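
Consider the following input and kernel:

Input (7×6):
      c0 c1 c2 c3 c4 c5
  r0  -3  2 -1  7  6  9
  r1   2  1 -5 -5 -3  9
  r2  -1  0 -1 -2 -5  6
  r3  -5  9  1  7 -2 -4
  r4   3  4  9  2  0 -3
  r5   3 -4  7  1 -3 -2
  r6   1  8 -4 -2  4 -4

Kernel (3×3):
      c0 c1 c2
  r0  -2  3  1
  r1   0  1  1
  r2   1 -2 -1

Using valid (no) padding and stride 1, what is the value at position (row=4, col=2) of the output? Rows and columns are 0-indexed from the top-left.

The receptive field on the input at this output position is [9 2 0 / 7 1 -3 / -4 -2 4]. Elementwise product with the kernel and sum: 9·-2 + 2·3 + 0·1 + 1·1 + -3·1 + -4·1 + -2·-2 + 4·-1.

-18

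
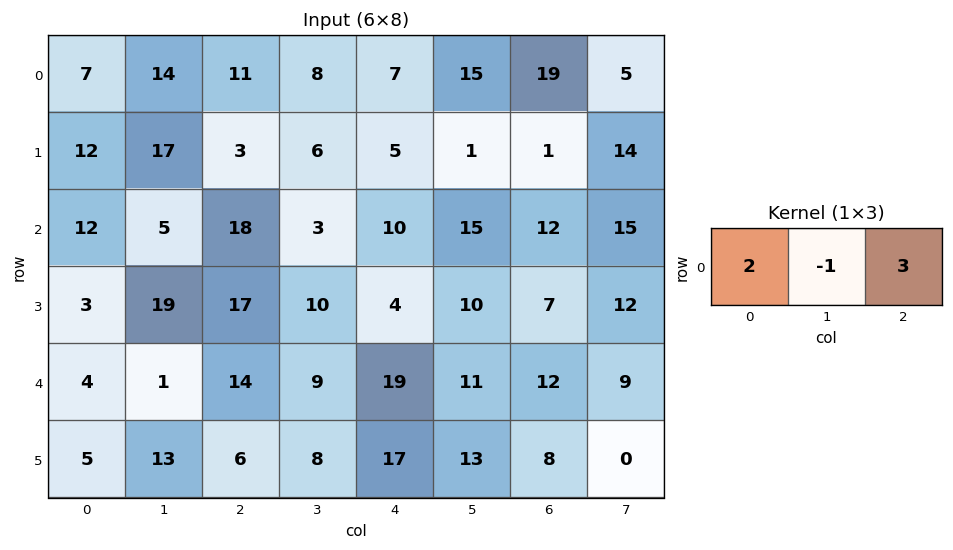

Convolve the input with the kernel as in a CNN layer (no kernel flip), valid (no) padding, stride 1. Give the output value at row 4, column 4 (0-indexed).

The receptive field on the input at this output position is [19 11 12]. Elementwise product with the kernel and sum: 19·2 + 11·-1 + 12·3.

63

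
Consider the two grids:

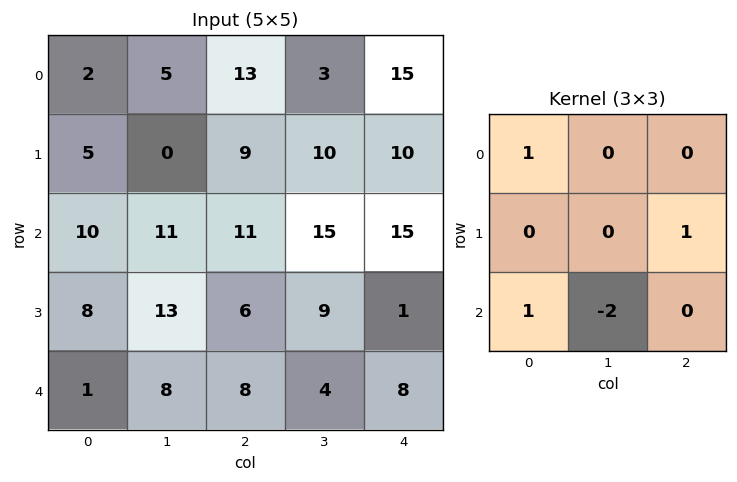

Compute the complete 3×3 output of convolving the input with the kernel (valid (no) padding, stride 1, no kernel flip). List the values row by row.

Output[0,0]: The receptive field on the input at this output position is [2 5 13 / 5 0 9 / 10 11 11]. Elementwise product with the kernel and sum: 2·1 + 9·1 + 10·1 + 11·-2.

-1 4 4
-2 16 12
1 12 12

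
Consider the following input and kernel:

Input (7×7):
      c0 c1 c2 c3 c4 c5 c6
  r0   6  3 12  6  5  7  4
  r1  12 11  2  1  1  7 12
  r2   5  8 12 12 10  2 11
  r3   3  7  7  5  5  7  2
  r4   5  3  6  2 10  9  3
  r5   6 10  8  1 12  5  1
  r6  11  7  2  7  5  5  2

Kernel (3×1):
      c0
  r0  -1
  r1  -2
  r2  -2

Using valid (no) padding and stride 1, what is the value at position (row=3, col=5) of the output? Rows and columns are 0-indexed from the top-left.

The receptive field on the input at this output position is [7 / 9 / 5]. Elementwise product with the kernel and sum: 7·-1 + 9·-2 + 5·-2.

-35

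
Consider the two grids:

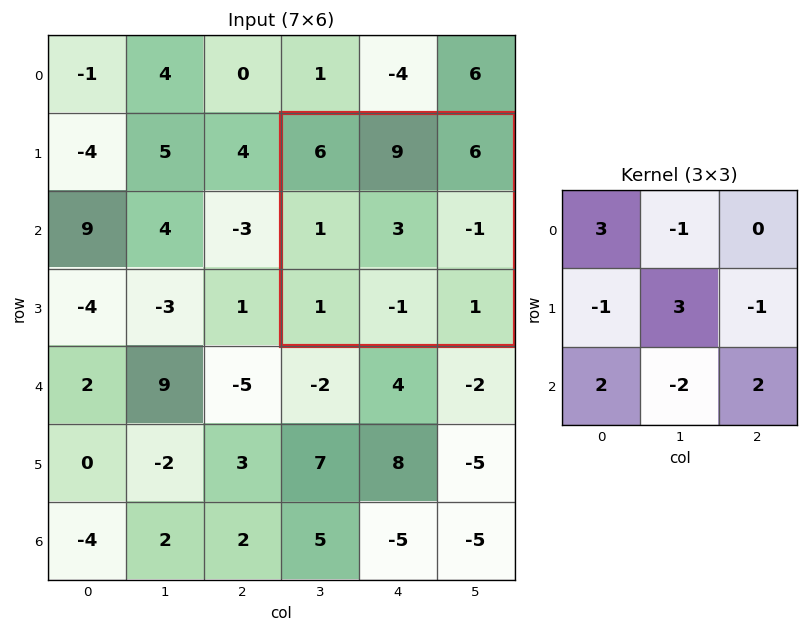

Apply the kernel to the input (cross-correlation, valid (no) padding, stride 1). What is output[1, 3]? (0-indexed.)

24

The receptive field on the input at this output position is [6 9 6 / 1 3 -1 / 1 -1 1]. Elementwise product with the kernel and sum: 6·3 + 9·-1 + 1·-1 + 3·3 + -1·-1 + 1·2 + -1·-2 + 1·2.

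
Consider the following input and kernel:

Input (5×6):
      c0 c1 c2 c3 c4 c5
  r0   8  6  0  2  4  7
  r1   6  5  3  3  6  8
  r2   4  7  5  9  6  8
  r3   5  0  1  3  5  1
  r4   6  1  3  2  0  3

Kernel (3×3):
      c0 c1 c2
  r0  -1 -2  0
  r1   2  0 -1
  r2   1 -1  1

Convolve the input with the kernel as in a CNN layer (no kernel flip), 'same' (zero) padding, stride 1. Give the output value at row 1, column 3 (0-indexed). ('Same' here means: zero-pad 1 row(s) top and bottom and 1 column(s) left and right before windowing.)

The receptive field on the zero-padded input at this output position is [0 2 4 / 3 3 6 / 5 9 6]. Elementwise product with the kernel and sum: 0·-1 + 2·-2 + 3·2 + 6·-1 + 5·1 + 9·-1 + 6·1.

-2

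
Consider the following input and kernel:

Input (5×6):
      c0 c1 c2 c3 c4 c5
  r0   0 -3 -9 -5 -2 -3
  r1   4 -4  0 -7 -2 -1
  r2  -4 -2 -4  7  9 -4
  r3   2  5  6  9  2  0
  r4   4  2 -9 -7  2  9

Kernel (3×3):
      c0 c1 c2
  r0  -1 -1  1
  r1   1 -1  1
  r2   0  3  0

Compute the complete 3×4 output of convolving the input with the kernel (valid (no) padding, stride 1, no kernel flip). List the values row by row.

-4 -16 38 25
9 24 30 8
11 -6 -16 -7

Output[0,0]: The receptive field on the input at this output position is [0 -3 -9 / 4 -4 0 / -4 -2 -4]. Elementwise product with the kernel and sum: 0·-1 + -3·-1 + -9·1 + 4·1 + -4·-1 + 0·1 + -2·3.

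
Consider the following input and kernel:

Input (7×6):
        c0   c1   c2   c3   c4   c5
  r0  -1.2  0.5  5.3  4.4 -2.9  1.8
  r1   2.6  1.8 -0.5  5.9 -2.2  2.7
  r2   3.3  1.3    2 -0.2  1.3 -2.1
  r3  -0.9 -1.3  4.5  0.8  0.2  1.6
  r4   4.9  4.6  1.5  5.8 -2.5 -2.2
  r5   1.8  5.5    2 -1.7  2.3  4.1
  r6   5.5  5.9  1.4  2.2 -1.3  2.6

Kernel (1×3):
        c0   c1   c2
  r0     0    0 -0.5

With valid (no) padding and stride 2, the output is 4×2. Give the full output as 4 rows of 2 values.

Output[0,0]: The receptive field on the input at this output position is [-1.2 0.5 5.3]. Elementwise product with the kernel and sum: 5.3·-0.5.

-2.65 1.45
-1 -0.65
-0.75 1.25
-0.7 0.65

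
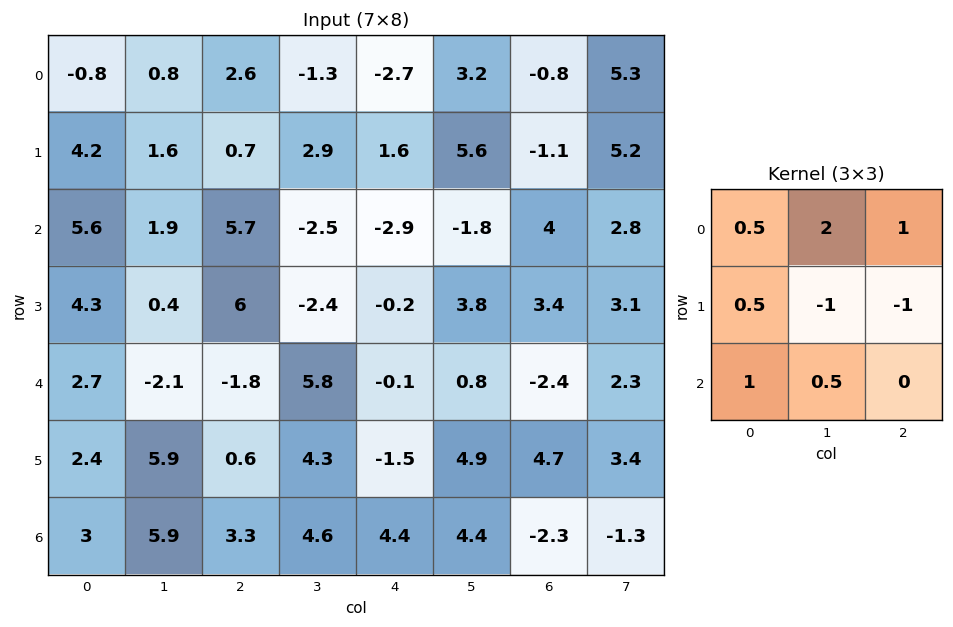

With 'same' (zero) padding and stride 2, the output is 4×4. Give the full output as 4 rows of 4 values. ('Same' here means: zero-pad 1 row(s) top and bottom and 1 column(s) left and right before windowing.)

2.1 1.05 2.55 2.15
4.65 6.25 11.2 3.6
9.6 10.95 7.95 19.55
1.8 3.5 -2.45 21.05

Output[0,0]: The receptive field on the zero-padded input at this output position is [0 0 0 / 0 -0.8 0.8 / 0 4.2 1.6]. Elementwise product with the kernel and sum: 0·0.5 + 0·2 + 0·1 + 0·0.5 + -0.8·-1 + 0.8·-1 + 0·1 + 4.2·0.5.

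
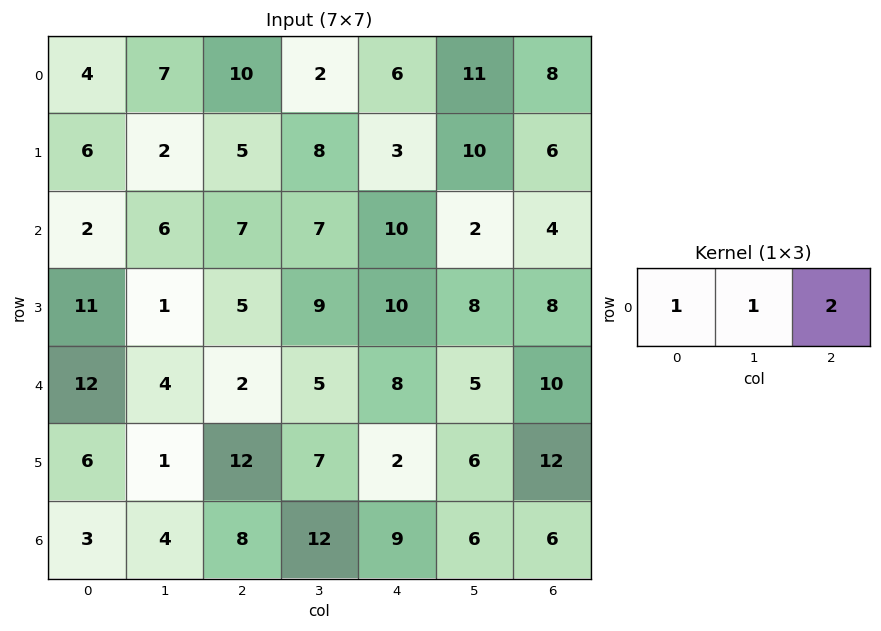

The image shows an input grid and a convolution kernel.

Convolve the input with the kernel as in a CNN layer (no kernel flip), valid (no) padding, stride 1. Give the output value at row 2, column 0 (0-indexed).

The receptive field on the input at this output position is [2 6 7]. Elementwise product with the kernel and sum: 2·1 + 6·1 + 7·2.

22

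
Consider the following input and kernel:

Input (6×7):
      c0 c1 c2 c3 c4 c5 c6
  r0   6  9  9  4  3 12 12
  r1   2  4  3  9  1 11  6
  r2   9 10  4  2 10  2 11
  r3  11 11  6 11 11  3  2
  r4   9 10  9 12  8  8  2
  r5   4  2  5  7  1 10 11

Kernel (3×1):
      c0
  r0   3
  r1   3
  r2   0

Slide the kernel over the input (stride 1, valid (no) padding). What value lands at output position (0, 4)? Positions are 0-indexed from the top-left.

The receptive field on the input at this output position is [3 / 1 / 10]. Elementwise product with the kernel and sum: 3·3 + 1·3.

12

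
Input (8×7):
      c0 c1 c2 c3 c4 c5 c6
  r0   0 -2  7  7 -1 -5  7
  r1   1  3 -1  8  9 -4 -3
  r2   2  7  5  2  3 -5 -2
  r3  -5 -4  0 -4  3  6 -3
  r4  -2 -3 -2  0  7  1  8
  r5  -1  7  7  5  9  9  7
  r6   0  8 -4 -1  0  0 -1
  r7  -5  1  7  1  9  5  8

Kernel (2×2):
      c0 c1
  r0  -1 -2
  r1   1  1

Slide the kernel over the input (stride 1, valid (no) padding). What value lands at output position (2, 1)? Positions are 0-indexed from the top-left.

-21

The receptive field on the input at this output position is [7 5 / -4 0]. Elementwise product with the kernel and sum: 7·-1 + 5·-2 + -4·1 + 0·1.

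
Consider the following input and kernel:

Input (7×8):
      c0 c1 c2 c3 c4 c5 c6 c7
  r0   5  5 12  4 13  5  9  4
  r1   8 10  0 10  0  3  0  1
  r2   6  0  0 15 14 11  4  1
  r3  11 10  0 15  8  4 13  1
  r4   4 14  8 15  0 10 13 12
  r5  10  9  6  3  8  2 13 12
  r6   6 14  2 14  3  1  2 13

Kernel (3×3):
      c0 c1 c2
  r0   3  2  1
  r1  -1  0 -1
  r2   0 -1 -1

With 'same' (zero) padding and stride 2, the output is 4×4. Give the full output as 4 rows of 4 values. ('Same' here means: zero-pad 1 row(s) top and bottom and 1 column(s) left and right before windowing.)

Output[0,0]: The receptive field on the zero-padded input at this output position is [0 0 0 / 0 5 5 / 0 8 10]. Elementwise product with the kernel and sum: 0·3 + 0·2 + 0·1 + 0·-1 + 5·-1 + 8·-1 + 10·-1.

-23 -19 -12 -10
5 10 -5 -16
-1 7 30 -8
15 14 12 30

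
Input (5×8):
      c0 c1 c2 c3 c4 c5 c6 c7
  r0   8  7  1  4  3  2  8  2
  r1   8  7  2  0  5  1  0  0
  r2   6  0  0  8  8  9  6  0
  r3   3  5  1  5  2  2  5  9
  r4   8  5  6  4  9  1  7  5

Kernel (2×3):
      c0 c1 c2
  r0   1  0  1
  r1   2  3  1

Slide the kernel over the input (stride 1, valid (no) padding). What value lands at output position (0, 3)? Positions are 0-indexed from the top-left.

The receptive field on the input at this output position is [4 3 2 / 0 5 1]. Elementwise product with the kernel and sum: 4·1 + 2·1 + 0·2 + 5·3 + 1·1.

22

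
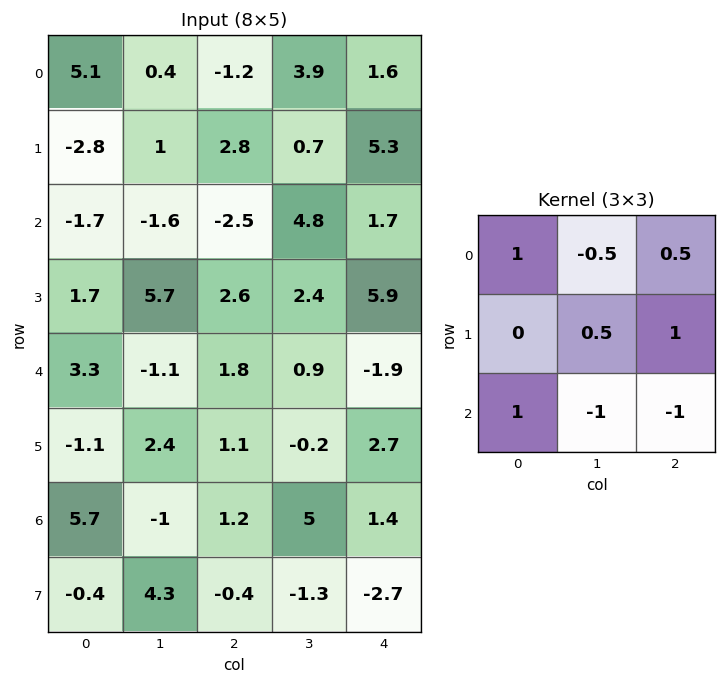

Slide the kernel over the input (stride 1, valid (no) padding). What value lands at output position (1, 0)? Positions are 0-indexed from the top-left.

-11.8

The receptive field on the input at this output position is [-2.8 1 2.8 / -1.7 -1.6 -2.5 / 1.7 5.7 2.6]. Elementwise product with the kernel and sum: -2.8·1 + 1·-0.5 + 2.8·0.5 + -1.6·0.5 + -2.5·1 + 1.7·1 + 5.7·-1 + 2.6·-1.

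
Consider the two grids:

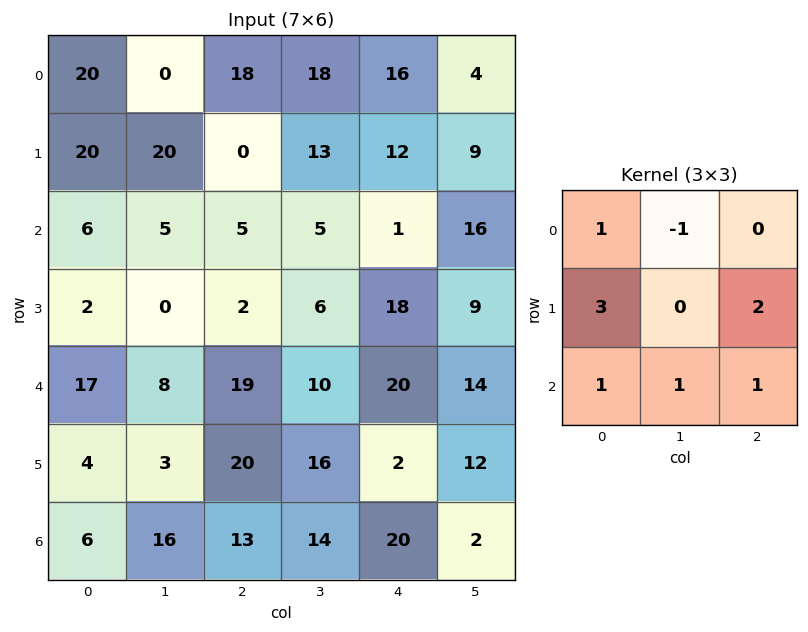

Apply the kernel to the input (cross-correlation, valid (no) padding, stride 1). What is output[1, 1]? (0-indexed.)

53

The receptive field on the input at this output position is [20 0 13 / 5 5 5 / 0 2 6]. Elementwise product with the kernel and sum: 20·1 + 0·-1 + 5·3 + 5·2 + 0·1 + 2·1 + 6·1.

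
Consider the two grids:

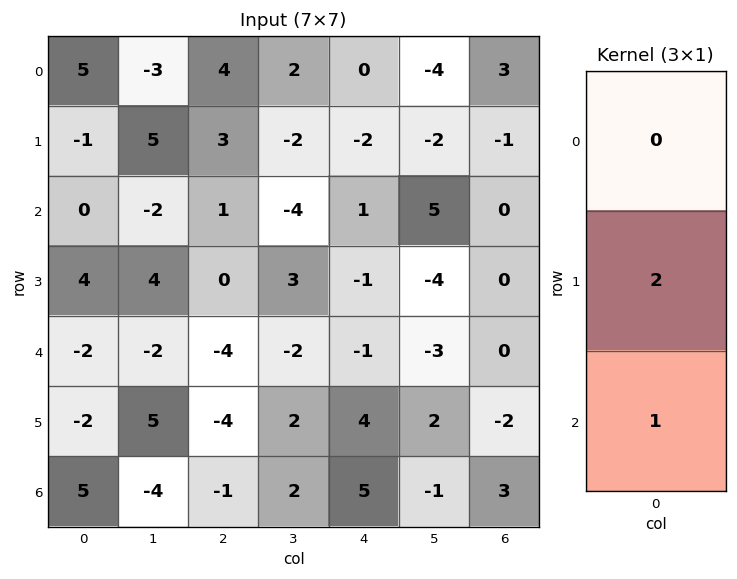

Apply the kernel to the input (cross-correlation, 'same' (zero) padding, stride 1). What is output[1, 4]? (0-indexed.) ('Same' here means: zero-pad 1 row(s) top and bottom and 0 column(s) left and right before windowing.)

The receptive field on the zero-padded input at this output position is [0 / -2 / 1]. Elementwise product with the kernel and sum: -2·2 + 1·1.

-3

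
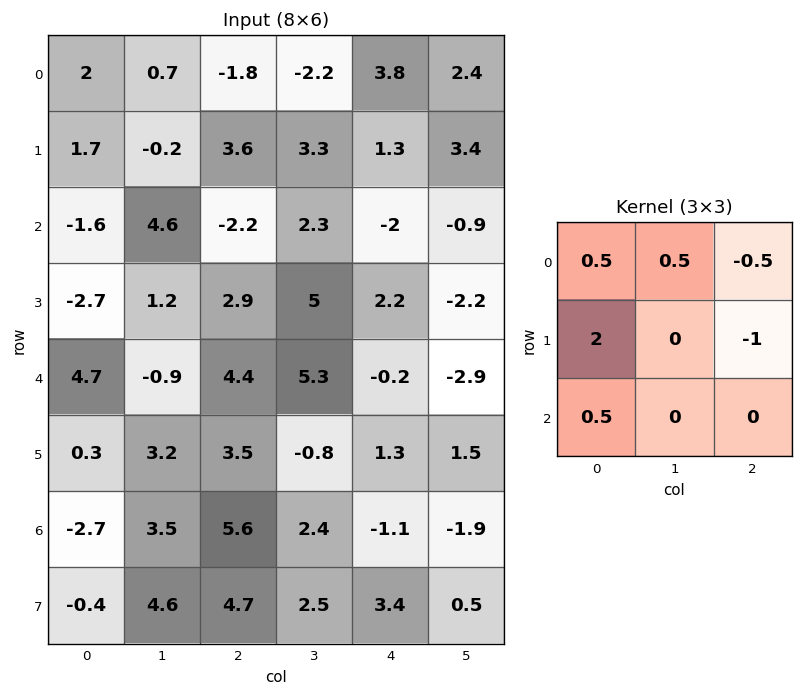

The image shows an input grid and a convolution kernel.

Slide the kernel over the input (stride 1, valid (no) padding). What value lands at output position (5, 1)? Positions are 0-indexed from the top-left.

The receptive field on the input at this output position is [3.2 3.5 -0.8 / 3.5 5.6 2.4 / 4.6 4.7 2.5]. Elementwise product with the kernel and sum: 3.2·0.5 + 3.5·0.5 + -0.8·-0.5 + 3.5·2 + 2.4·-1 + 4.6·0.5.

10.65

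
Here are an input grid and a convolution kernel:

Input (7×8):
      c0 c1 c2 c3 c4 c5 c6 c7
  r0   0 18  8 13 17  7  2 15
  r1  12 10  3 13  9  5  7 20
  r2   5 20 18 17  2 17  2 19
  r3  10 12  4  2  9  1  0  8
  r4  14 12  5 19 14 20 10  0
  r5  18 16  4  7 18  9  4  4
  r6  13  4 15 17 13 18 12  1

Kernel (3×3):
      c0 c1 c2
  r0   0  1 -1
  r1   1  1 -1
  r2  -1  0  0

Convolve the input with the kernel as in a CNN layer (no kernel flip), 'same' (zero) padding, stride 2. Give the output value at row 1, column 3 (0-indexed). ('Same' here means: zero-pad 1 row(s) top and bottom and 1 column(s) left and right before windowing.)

The receptive field on the zero-padded input at this output position is [5 7 20 / 17 2 19 / 1 0 8]. Elementwise product with the kernel and sum: 7·1 + 20·-1 + 17·1 + 2·1 + 19·-1 + 1·-1.

-14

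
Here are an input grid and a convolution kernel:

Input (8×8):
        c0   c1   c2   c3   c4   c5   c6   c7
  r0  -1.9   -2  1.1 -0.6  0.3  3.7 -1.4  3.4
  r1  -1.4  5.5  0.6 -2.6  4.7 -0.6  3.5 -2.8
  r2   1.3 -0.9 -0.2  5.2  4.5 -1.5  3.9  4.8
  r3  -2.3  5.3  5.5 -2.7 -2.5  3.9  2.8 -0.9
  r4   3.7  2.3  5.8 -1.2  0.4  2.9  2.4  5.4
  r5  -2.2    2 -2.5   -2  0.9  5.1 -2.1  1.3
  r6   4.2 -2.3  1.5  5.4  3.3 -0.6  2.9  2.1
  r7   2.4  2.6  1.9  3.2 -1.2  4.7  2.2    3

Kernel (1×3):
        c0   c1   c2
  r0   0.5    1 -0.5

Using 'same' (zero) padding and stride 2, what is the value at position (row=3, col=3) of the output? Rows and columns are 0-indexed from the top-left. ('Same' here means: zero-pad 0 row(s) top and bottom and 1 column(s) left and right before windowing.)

1.55

The receptive field on the zero-padded input at this output position is [-0.6 2.9 2.1]. Elementwise product with the kernel and sum: -0.6·0.5 + 2.9·1 + 2.1·-0.5.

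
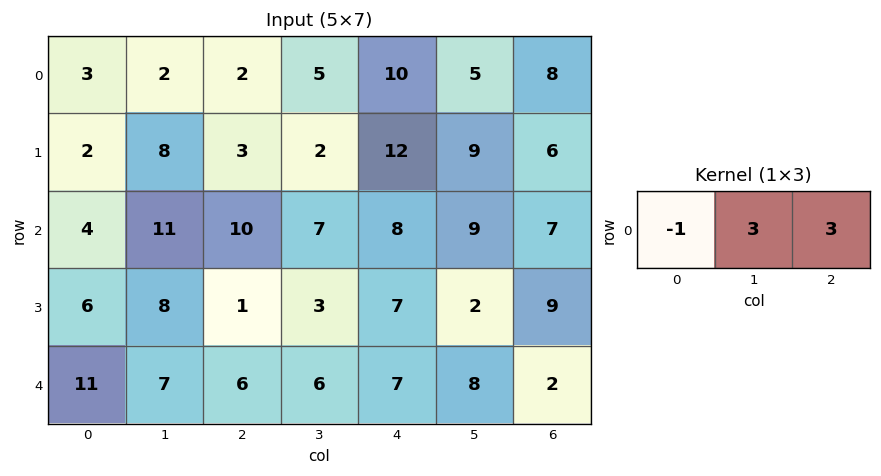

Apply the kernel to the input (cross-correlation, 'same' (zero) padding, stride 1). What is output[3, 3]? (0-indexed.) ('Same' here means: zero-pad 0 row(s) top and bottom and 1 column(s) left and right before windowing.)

The receptive field on the zero-padded input at this output position is [1 3 7]. Elementwise product with the kernel and sum: 1·-1 + 3·3 + 7·3.

29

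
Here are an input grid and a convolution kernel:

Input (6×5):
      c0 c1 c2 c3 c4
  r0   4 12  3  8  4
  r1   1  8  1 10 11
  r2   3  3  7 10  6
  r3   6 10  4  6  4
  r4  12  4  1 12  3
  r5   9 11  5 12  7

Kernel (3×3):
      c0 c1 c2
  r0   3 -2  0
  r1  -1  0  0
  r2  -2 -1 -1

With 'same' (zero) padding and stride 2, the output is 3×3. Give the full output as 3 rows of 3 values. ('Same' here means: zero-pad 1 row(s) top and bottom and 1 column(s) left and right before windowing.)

Output[0,0]: The receptive field on the zero-padded input at this output position is [0 0 0 / 0 4 12 / 0 1 8]. Elementwise product with the kernel and sum: 0·3 + 0·-2 + 0·-1 + 0·-2 + 1·-1 + 8·-1.
Output[0,1]: The receptive field on the zero-padded input at this output position is [0 0 0 / 12 3 8 / 8 1 10]. Elementwise product with the kernel and sum: 0·3 + 0·-2 + 12·-1 + 8·-2 + 1·-1 + 10·-1.

-9 -39 -39
-18 -11 -18
-32 -21 -33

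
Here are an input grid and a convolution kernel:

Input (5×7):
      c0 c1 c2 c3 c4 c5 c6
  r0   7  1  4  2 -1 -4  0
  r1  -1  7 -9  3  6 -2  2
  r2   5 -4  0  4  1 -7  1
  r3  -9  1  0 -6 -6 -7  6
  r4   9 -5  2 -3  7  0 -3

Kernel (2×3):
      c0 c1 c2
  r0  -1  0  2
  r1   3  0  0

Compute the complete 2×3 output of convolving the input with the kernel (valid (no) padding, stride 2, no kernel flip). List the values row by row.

Output[0,0]: The receptive field on the input at this output position is [7 1 4 / -1 7 -9]. Elementwise product with the kernel and sum: 7·-1 + 4·2 + -1·3.
Output[0,1]: The receptive field on the input at this output position is [4 2 -1 / -9 3 6]. Elementwise product with the kernel and sum: 4·-1 + -1·2 + -9·3.

-2 -33 19
-32 2 -17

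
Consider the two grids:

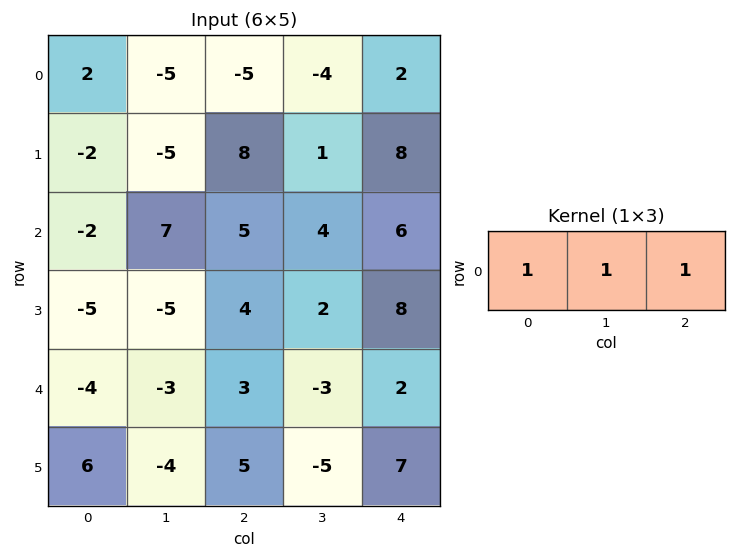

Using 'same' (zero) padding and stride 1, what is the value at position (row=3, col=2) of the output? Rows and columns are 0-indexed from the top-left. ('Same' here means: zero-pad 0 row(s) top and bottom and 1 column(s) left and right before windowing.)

1

The receptive field on the zero-padded input at this output position is [-5 4 2]. Elementwise product with the kernel and sum: -5·1 + 4·1 + 2·1.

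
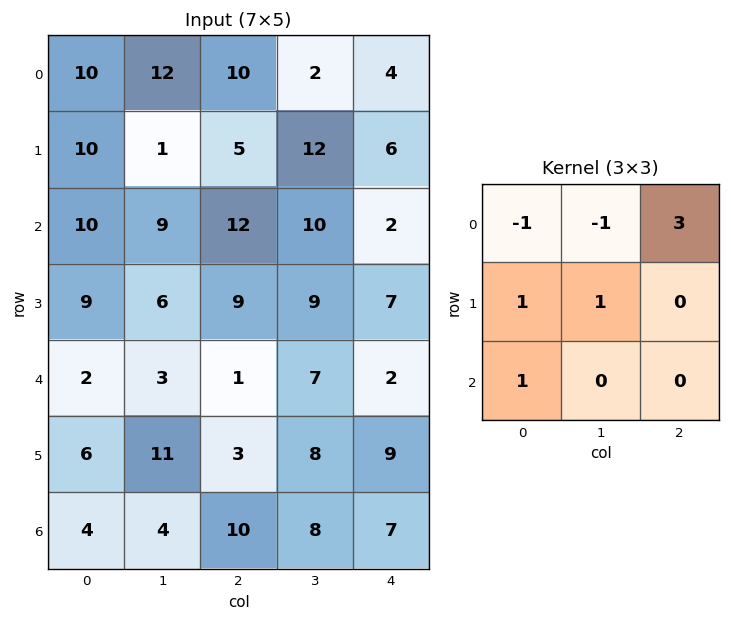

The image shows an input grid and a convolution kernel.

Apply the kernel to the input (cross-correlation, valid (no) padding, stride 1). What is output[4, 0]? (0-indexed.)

19

The receptive field on the input at this output position is [2 3 1 / 6 11 3 / 4 4 10]. Elementwise product with the kernel and sum: 2·-1 + 3·-1 + 1·3 + 6·1 + 11·1 + 4·1.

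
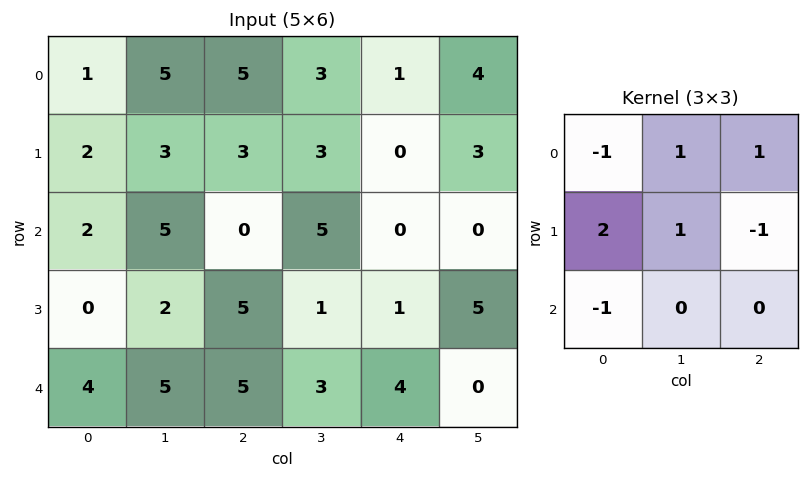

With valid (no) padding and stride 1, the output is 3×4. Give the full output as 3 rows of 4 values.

Output[0,0]: The receptive field on the input at this output position is [1 5 5 / 2 3 3 / 2 5 0]. Elementwise product with the kernel and sum: 1·-1 + 5·1 + 5·1 + 2·2 + 3·1 + 3·-1 + 2·-1.

11 4 8 0
13 6 0 9
-4 3 10 -10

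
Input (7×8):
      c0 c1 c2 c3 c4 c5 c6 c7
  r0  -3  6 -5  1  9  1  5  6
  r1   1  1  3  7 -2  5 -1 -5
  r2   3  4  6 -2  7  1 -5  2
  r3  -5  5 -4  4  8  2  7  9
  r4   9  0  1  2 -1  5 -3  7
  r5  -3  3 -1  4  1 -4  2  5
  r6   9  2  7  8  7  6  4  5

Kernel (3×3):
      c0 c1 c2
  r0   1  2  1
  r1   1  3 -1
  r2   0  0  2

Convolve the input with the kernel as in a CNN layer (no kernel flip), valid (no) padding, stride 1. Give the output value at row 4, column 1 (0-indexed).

16

The receptive field on the input at this output position is [0 1 2 / 3 -1 4 / 2 7 8]. Elementwise product with the kernel and sum: 0·1 + 1·2 + 2·1 + 3·1 + -1·3 + 4·-1 + 8·2.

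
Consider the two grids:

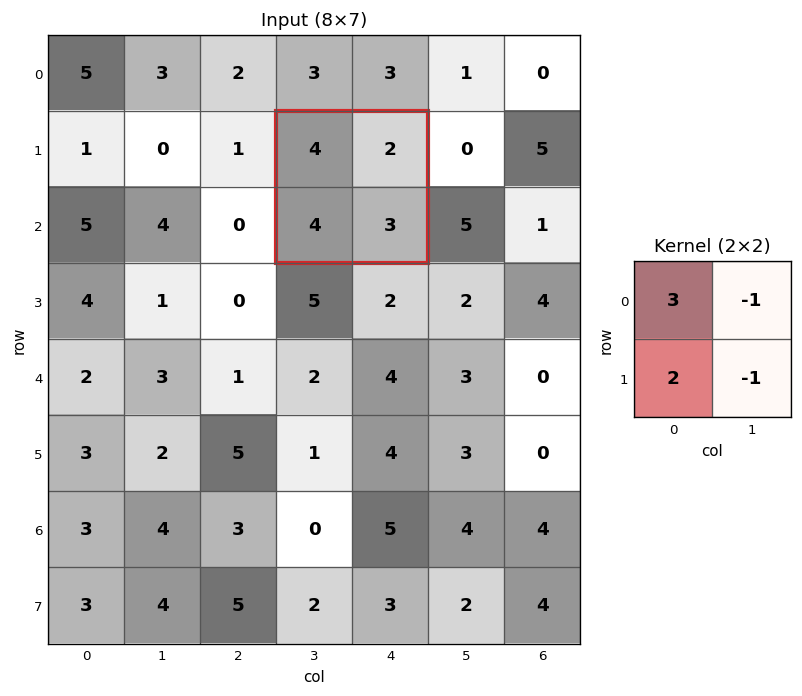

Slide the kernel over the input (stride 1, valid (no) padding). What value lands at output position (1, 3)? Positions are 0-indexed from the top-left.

The receptive field on the input at this output position is [4 2 / 4 3]. Elementwise product with the kernel and sum: 4·3 + 2·-1 + 4·2 + 3·-1.

15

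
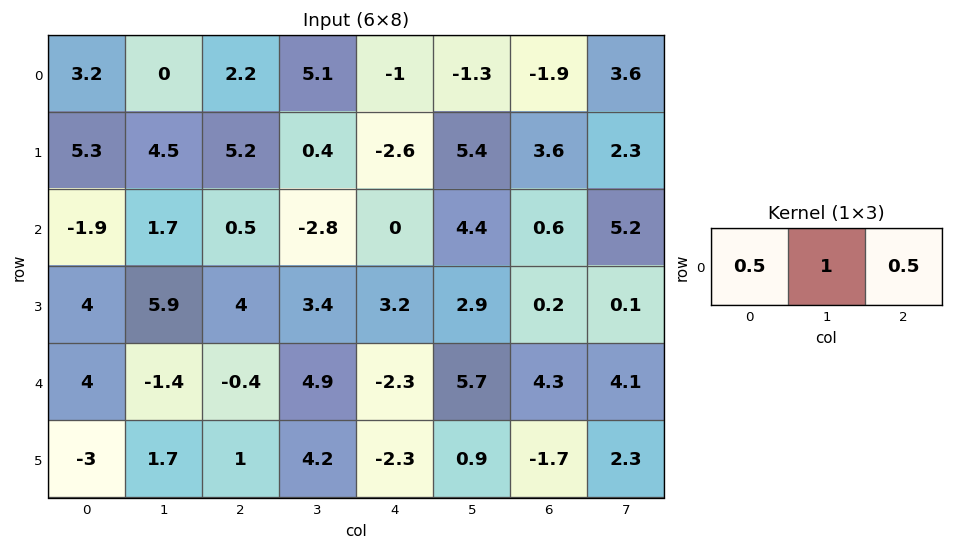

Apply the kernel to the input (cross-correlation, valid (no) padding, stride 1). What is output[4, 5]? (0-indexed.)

9.2

The receptive field on the input at this output position is [5.7 4.3 4.1]. Elementwise product with the kernel and sum: 5.7·0.5 + 4.3·1 + 4.1·0.5.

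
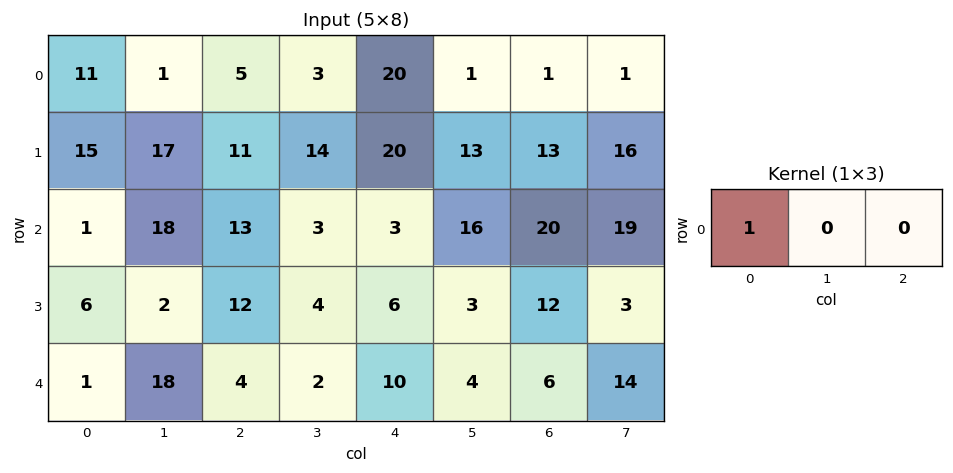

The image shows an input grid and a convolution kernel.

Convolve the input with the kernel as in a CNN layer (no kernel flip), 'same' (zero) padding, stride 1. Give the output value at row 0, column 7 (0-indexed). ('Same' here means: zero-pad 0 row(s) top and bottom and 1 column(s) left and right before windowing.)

The receptive field on the zero-padded input at this output position is [1 1 0]. Elementwise product with the kernel and sum: 1·1.

1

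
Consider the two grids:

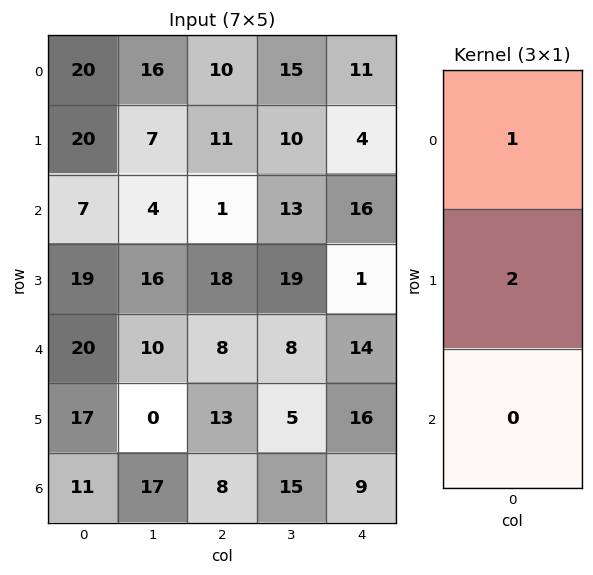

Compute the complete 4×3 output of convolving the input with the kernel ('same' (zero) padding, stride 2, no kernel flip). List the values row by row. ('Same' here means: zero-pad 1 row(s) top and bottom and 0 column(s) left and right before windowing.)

40 20 22
34 13 36
59 34 29
39 29 34

Output[0,0]: The receptive field on the zero-padded input at this output position is [0 / 20 / 20]. Elementwise product with the kernel and sum: 0·1 + 20·2.
Output[0,1]: The receptive field on the zero-padded input at this output position is [0 / 10 / 11]. Elementwise product with the kernel and sum: 0·1 + 10·2.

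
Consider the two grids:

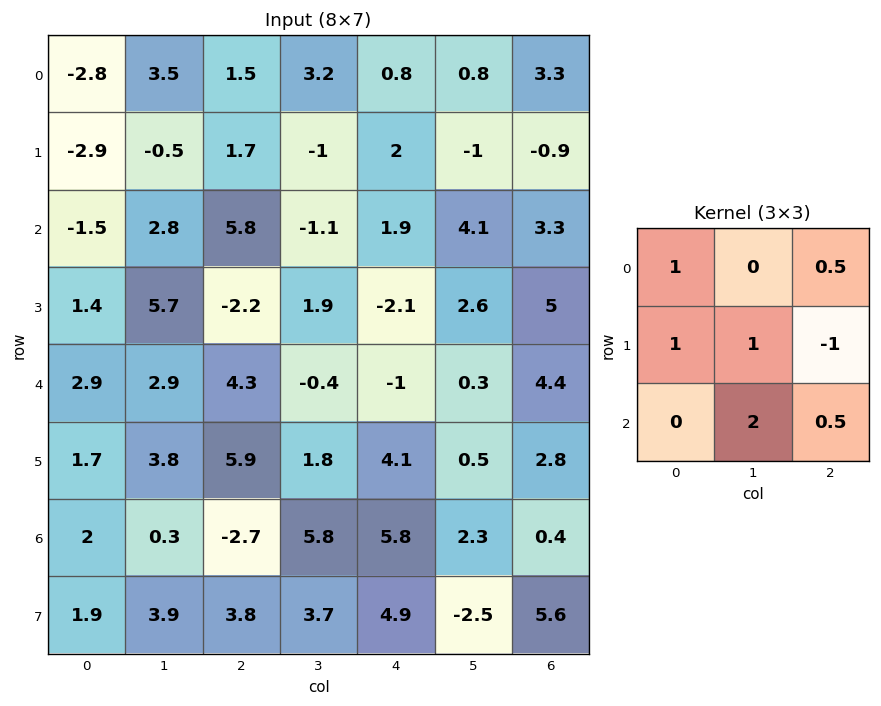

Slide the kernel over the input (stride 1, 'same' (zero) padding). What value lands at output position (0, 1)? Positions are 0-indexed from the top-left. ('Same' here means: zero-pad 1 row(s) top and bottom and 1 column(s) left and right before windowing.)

The receptive field on the zero-padded input at this output position is [0 0 0 / -2.8 3.5 1.5 / -2.9 -0.5 1.7]. Elementwise product with the kernel and sum: 0·1 + 0·0.5 + -2.8·1 + 3.5·1 + 1.5·-1 + -0.5·2 + 1.7·0.5.

-0.95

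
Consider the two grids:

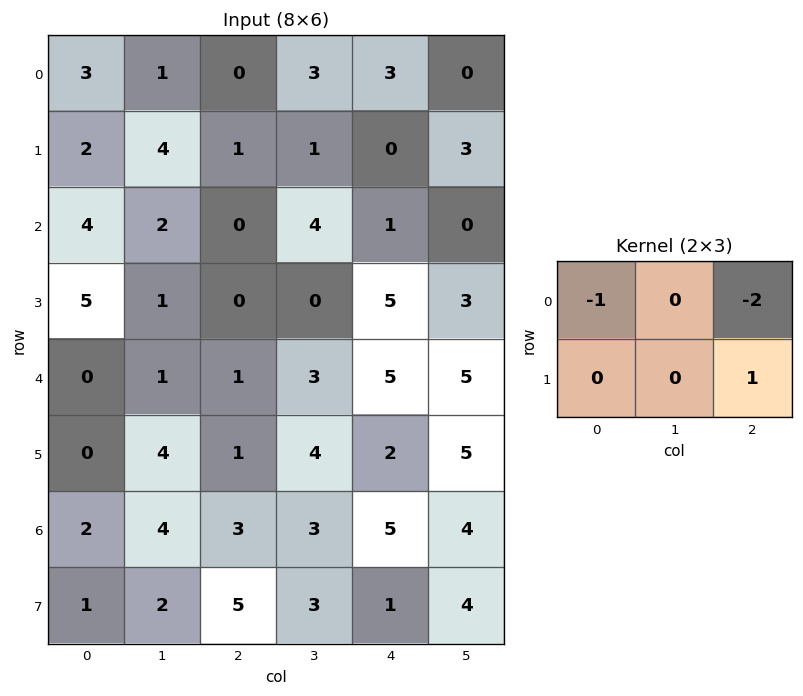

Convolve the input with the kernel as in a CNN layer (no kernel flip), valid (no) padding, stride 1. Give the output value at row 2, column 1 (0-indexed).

-10

The receptive field on the input at this output position is [2 0 4 / 1 0 0]. Elementwise product with the kernel and sum: 2·-1 + 4·-2 + 0·1.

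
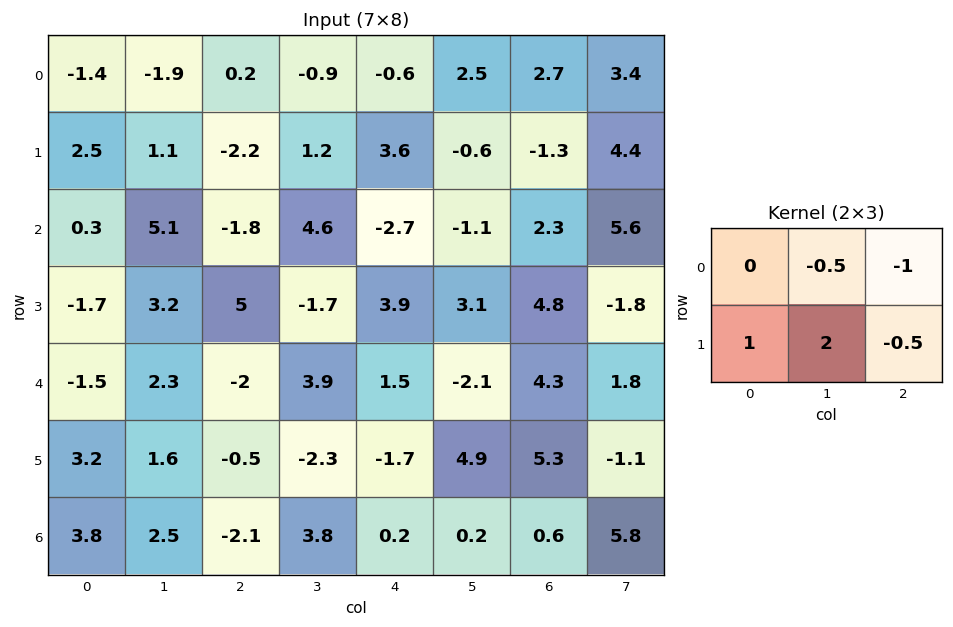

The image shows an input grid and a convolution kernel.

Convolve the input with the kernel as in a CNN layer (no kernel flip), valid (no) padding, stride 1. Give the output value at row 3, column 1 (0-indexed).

The receptive field on the input at this output position is [3.2 5 -1.7 / 2.3 -2 3.9]. Elementwise product with the kernel and sum: 5·-0.5 + -1.7·-1 + 2.3·1 + -2·2 + 3.9·-0.5.

-4.45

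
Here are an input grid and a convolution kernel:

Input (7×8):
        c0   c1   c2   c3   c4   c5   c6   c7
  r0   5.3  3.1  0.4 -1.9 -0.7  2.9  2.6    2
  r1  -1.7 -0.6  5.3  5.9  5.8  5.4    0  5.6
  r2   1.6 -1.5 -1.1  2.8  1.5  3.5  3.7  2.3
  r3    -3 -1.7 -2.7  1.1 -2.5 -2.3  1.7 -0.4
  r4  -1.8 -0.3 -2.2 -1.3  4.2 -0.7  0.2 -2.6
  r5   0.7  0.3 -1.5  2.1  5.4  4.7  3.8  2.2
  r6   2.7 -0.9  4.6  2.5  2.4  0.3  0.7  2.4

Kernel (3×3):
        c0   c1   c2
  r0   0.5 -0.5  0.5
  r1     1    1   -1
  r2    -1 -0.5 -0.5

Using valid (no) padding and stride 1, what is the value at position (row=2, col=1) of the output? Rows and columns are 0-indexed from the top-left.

-2.25

The receptive field on the input at this output position is [-1.5 -1.1 2.8 / -1.7 -2.7 1.1 / -0.3 -2.2 -1.3]. Elementwise product with the kernel and sum: -1.5·0.5 + -1.1·-0.5 + 2.8·0.5 + -1.7·1 + -2.7·1 + 1.1·-1 + -0.3·-1 + -2.2·-0.5 + -1.3·-0.5.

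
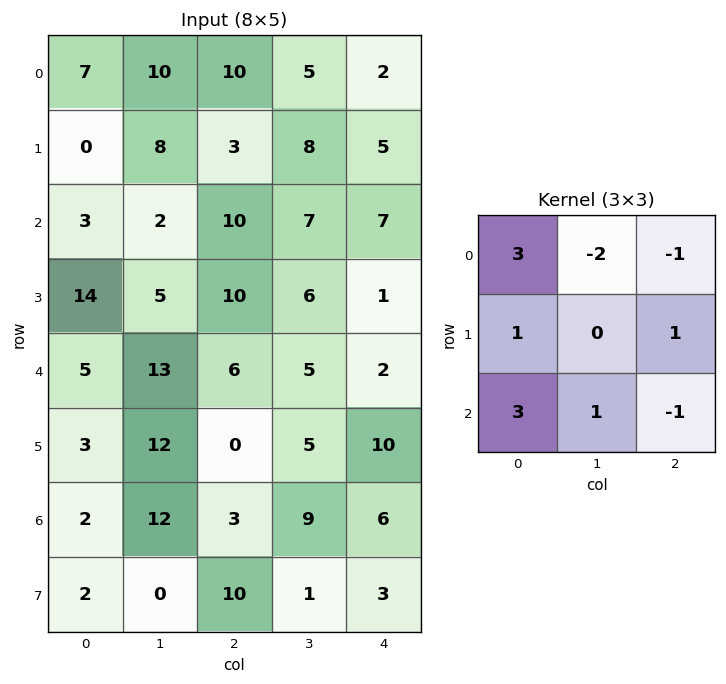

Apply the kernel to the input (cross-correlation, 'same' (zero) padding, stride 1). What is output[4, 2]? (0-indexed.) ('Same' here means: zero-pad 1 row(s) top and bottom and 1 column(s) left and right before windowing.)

38

The receptive field on the zero-padded input at this output position is [5 10 6 / 13 6 5 / 12 0 5]. Elementwise product with the kernel and sum: 5·3 + 10·-2 + 6·-1 + 13·1 + 5·1 + 12·3 + 0·1 + 5·-1.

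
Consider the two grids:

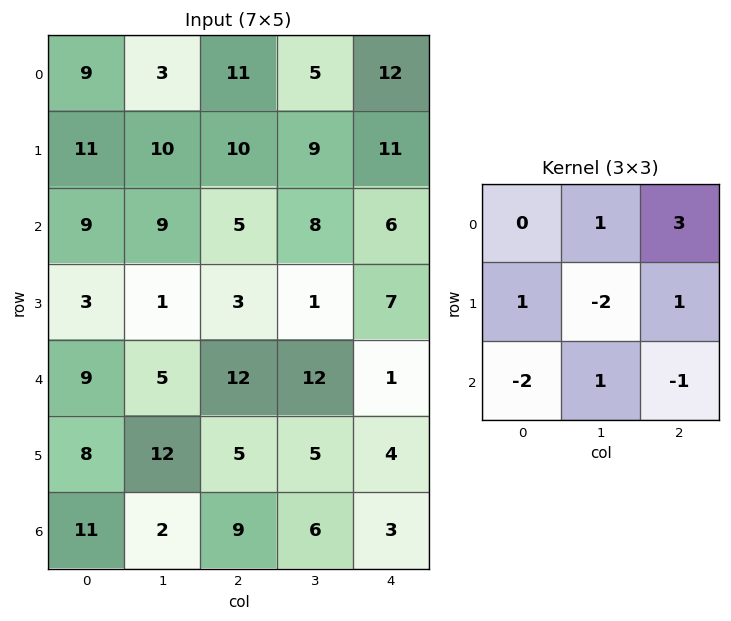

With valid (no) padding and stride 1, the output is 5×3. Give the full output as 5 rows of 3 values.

23 4 36
28 44 25
3 15 21
12 -25 2
1 54 -1

Output[0,0]: The receptive field on the input at this output position is [9 3 11 / 11 10 10 / 9 9 5]. Elementwise product with the kernel and sum: 3·1 + 11·3 + 11·1 + 10·-2 + 10·1 + 9·-2 + 9·1 + 5·-1.
Output[0,1]: The receptive field on the input at this output position is [3 11 5 / 10 10 9 / 9 5 8]. Elementwise product with the kernel and sum: 11·1 + 5·3 + 10·1 + 10·-2 + 9·1 + 9·-2 + 5·1 + 8·-1.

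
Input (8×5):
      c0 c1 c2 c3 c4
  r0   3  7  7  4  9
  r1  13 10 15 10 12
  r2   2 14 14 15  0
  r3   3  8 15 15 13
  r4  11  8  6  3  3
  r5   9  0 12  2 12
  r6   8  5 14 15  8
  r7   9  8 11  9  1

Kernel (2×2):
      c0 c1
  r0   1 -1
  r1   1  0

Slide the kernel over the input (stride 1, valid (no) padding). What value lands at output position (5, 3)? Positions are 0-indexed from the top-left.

The receptive field on the input at this output position is [2 12 / 15 8]. Elementwise product with the kernel and sum: 2·1 + 12·-1 + 15·1.

5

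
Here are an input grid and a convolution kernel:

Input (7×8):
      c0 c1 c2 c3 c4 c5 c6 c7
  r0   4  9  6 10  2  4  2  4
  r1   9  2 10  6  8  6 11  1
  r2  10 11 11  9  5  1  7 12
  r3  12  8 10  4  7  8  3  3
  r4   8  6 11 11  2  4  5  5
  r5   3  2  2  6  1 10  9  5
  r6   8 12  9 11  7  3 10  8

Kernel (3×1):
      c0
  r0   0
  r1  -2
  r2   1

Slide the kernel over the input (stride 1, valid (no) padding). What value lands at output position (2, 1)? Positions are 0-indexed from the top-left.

The receptive field on the input at this output position is [11 / 8 / 6]. Elementwise product with the kernel and sum: 8·-2 + 6·1.

-10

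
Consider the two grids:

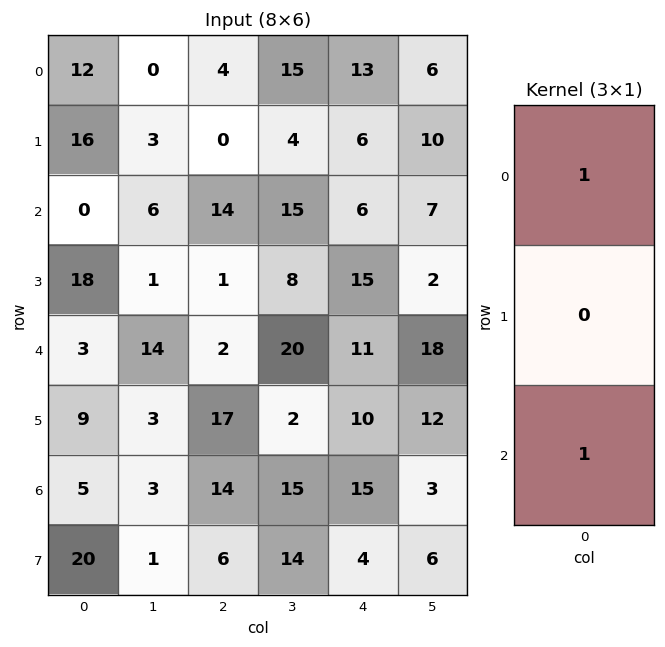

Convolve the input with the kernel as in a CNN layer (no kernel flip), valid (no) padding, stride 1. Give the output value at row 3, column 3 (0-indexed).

10

The receptive field on the input at this output position is [8 / 20 / 2]. Elementwise product with the kernel and sum: 8·1 + 2·1.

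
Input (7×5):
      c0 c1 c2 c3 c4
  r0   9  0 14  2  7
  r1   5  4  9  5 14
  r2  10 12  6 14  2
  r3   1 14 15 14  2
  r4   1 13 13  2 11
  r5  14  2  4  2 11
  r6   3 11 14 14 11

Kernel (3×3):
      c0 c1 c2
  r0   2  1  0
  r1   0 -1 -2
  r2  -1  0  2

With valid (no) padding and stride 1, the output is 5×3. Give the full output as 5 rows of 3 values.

-2 11 -5
19 -3 -6
13 -22 17
-29 28 38
30 48 12

Output[0,0]: The receptive field on the input at this output position is [9 0 14 / 5 4 9 / 10 12 6]. Elementwise product with the kernel and sum: 9·2 + 0·1 + 4·-1 + 9·-2 + 10·-1 + 6·2.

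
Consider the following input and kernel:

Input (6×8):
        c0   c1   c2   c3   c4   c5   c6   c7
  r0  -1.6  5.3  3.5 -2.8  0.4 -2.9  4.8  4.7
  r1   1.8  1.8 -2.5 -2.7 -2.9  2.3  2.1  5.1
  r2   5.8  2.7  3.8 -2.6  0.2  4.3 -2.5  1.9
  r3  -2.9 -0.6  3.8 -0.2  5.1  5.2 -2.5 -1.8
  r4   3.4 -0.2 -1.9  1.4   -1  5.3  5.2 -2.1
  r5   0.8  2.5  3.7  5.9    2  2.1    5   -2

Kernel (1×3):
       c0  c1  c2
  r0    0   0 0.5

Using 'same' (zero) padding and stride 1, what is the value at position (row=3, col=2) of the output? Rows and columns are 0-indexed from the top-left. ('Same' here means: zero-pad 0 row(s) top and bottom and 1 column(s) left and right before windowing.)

The receptive field on the zero-padded input at this output position is [-0.6 3.8 -0.2]. Elementwise product with the kernel and sum: -0.2·0.5.

-0.1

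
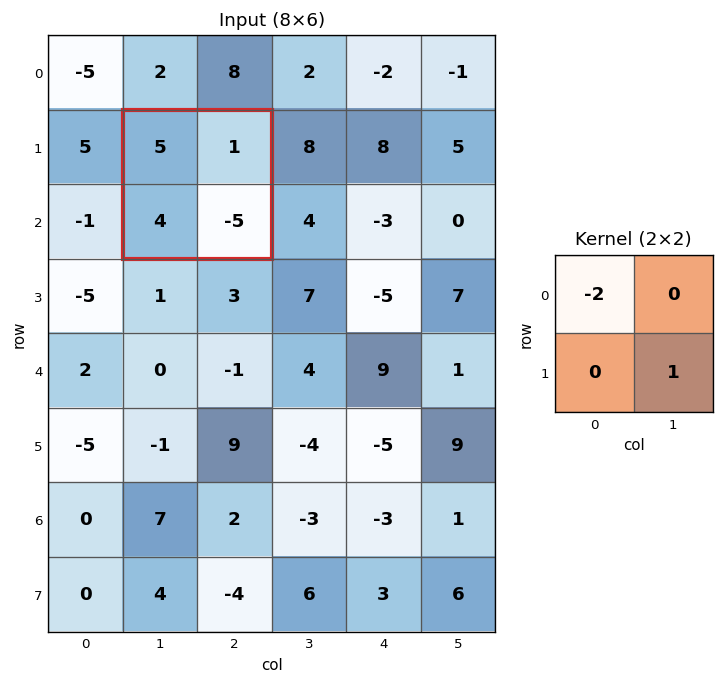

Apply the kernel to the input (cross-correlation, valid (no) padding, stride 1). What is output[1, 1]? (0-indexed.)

-15

The receptive field on the input at this output position is [5 1 / 4 -5]. Elementwise product with the kernel and sum: 5·-2 + -5·1.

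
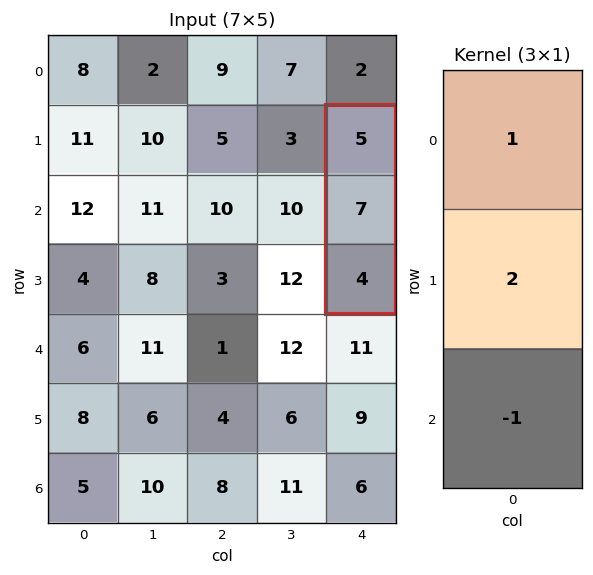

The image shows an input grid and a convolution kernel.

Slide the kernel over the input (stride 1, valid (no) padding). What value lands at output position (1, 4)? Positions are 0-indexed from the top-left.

15

The receptive field on the input at this output position is [5 / 7 / 4]. Elementwise product with the kernel and sum: 5·1 + 7·2 + 4·-1.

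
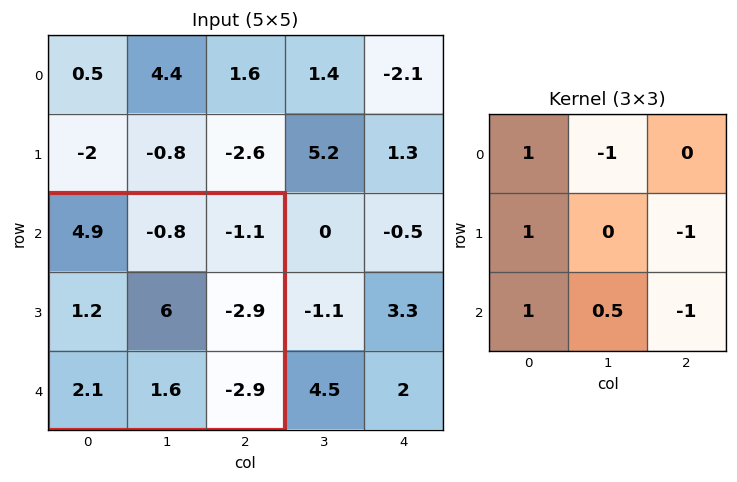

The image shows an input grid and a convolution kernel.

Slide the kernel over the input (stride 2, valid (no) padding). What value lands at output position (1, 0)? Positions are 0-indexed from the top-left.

The receptive field on the input at this output position is [4.9 -0.8 -1.1 / 1.2 6 -2.9 / 2.1 1.6 -2.9]. Elementwise product with the kernel and sum: 4.9·1 + -0.8·-1 + 1.2·1 + -2.9·-1 + 2.1·1 + 1.6·0.5 + -2.9·-1.

15.6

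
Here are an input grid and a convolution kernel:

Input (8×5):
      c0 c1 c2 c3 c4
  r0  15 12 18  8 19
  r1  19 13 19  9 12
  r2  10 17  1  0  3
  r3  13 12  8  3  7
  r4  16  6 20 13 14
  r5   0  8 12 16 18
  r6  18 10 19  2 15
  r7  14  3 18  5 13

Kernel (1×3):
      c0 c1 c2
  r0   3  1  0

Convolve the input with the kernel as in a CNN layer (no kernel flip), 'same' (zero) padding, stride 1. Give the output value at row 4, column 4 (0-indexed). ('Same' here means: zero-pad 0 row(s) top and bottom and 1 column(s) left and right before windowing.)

53

The receptive field on the zero-padded input at this output position is [13 14 0]. Elementwise product with the kernel and sum: 13·3 + 14·1.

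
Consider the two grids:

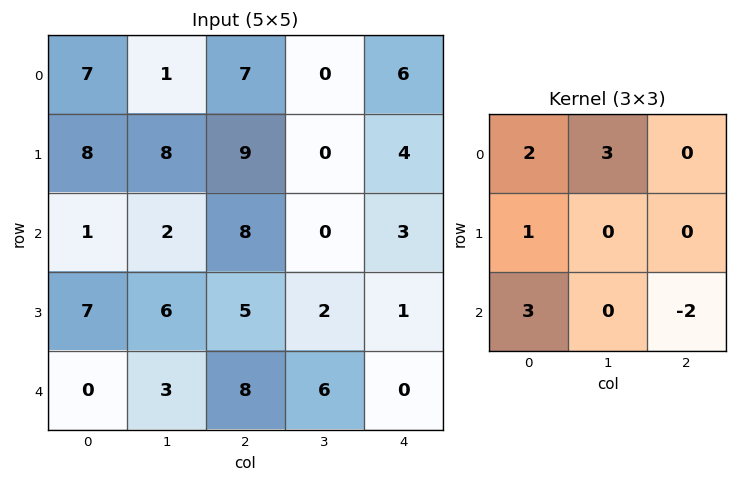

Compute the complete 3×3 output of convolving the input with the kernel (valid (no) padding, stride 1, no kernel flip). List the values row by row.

12 37 41
52 59 39
-1 31 45

Output[0,0]: The receptive field on the input at this output position is [7 1 7 / 8 8 9 / 1 2 8]. Elementwise product with the kernel and sum: 7·2 + 1·3 + 8·1 + 1·3 + 8·-2.
Output[0,1]: The receptive field on the input at this output position is [1 7 0 / 8 9 0 / 2 8 0]. Elementwise product with the kernel and sum: 1·2 + 7·3 + 8·1 + 2·3 + 0·-2.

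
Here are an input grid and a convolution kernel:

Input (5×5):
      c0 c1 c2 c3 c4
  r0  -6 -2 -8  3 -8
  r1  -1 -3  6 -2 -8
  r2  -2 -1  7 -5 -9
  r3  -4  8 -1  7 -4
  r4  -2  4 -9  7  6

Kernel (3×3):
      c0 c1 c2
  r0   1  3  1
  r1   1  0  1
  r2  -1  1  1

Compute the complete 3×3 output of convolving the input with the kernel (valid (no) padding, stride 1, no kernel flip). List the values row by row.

Output[0,0]: The receptive field on the input at this output position is [-6 -2 -8 / -1 -3 6 / -2 -1 7]. Elementwise product with the kernel and sum: -6·1 + -2·3 + -8·1 + -1·1 + 6·1 + -2·-1 + -1·1 + 7·1.
Output[0,1]: The receptive field on the input at this output position is [-2 -8 3 / -3 6 -2 / -1 7 -5]. Elementwise product with the kernel and sum: -2·1 + -8·3 + 3·1 + -3·1 + -2·1 + -1·-1 + 7·1 + -5·1.

-7 -25 -30
12 5 -6
-6 24 0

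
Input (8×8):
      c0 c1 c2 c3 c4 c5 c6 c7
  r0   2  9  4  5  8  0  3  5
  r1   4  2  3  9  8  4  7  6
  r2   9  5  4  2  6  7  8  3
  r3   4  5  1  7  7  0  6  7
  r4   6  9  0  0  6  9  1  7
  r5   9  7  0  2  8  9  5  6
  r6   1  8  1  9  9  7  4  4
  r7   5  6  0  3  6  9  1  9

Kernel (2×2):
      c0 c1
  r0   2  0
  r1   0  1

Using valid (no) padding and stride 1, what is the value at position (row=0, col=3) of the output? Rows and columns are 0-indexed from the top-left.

The receptive field on the input at this output position is [5 8 / 9 8]. Elementwise product with the kernel and sum: 5·2 + 8·1.

18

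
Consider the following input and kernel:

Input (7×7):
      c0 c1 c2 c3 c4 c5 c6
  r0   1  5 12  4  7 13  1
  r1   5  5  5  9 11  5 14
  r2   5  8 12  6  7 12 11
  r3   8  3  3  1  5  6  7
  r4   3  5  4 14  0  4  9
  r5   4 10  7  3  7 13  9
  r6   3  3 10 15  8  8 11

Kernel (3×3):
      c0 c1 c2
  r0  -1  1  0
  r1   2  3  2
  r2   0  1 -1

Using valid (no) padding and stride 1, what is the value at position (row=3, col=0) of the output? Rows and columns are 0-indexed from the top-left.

27

The receptive field on the input at this output position is [8 3 3 / 3 5 4 / 4 10 7]. Elementwise product with the kernel and sum: 8·-1 + 3·1 + 3·2 + 5·3 + 4·2 + 10·1 + 7·-1.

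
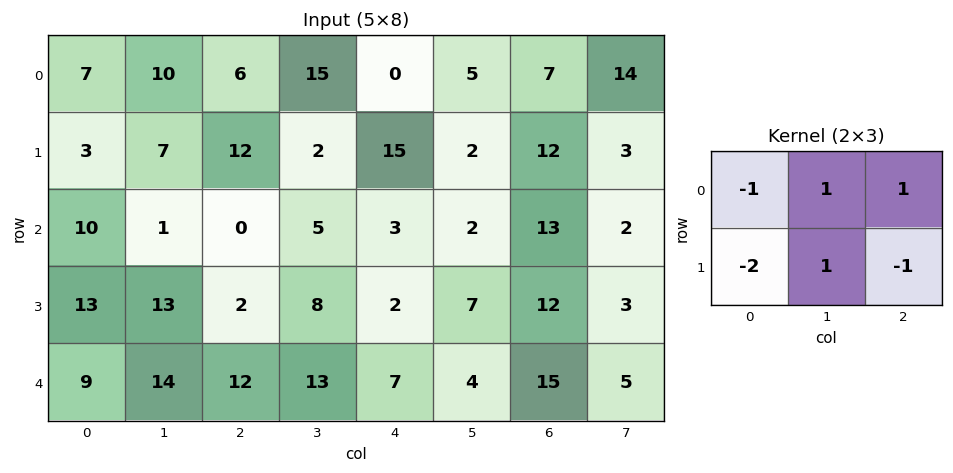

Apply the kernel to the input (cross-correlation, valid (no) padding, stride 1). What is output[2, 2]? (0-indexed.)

The receptive field on the input at this output position is [0 5 3 / 2 8 2]. Elementwise product with the kernel and sum: 0·-1 + 5·1 + 3·1 + 2·-2 + 8·1 + 2·-1.

10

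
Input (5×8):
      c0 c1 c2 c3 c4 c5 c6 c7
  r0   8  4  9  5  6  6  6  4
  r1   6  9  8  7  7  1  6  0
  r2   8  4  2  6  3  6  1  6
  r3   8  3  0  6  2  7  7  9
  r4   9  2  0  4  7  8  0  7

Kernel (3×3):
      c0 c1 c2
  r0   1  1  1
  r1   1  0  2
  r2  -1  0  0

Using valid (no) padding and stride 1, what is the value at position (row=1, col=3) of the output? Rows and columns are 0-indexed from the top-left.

27

The receptive field on the input at this output position is [7 7 1 / 6 3 6 / 6 2 7]. Elementwise product with the kernel and sum: 7·1 + 7·1 + 1·1 + 6·1 + 6·2 + 6·-1.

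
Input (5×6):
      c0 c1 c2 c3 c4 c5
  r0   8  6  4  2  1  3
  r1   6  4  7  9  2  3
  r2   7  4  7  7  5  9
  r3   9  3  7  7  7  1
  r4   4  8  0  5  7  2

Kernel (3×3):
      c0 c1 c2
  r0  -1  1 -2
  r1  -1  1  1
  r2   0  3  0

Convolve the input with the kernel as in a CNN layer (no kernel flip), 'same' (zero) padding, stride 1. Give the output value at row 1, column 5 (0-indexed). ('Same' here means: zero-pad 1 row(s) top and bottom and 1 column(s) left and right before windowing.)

30

The receptive field on the zero-padded input at this output position is [1 3 0 / 2 3 0 / 5 9 0]. Elementwise product with the kernel and sum: 1·-1 + 3·1 + 0·-2 + 2·-1 + 3·1 + 0·1 + 9·3.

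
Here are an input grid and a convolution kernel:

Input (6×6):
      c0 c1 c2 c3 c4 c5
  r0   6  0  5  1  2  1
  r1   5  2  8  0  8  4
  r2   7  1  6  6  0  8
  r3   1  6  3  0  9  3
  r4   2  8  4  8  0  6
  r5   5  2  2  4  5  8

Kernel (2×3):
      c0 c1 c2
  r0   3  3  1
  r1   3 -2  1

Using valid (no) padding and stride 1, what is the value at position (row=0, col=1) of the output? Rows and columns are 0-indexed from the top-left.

6

The receptive field on the input at this output position is [0 5 1 / 2 8 0]. Elementwise product with the kernel and sum: 0·3 + 5·3 + 1·1 + 2·3 + 8·-2 + 0·1.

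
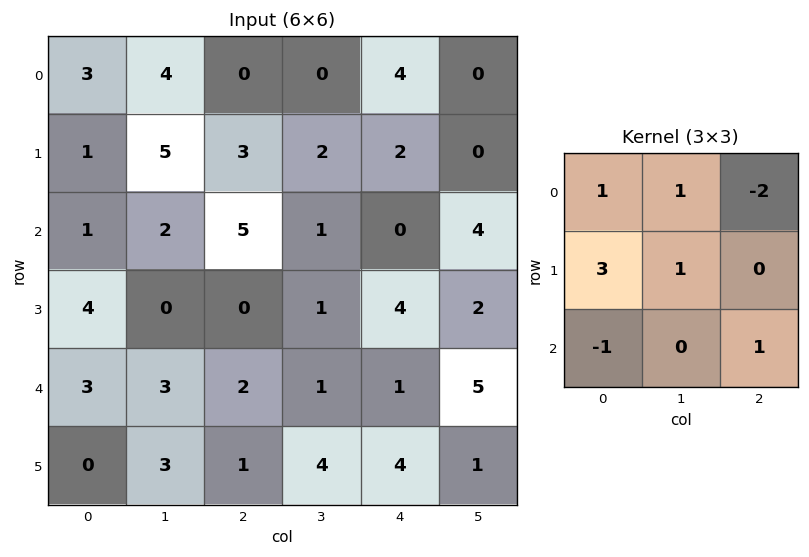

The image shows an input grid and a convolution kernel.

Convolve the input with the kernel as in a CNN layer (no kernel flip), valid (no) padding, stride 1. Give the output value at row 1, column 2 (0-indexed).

The receptive field on the input at this output position is [3 2 2 / 5 1 0 / 0 1 4]. Elementwise product with the kernel and sum: 3·1 + 2·1 + 2·-2 + 5·3 + 1·1 + 0·-1 + 4·1.

21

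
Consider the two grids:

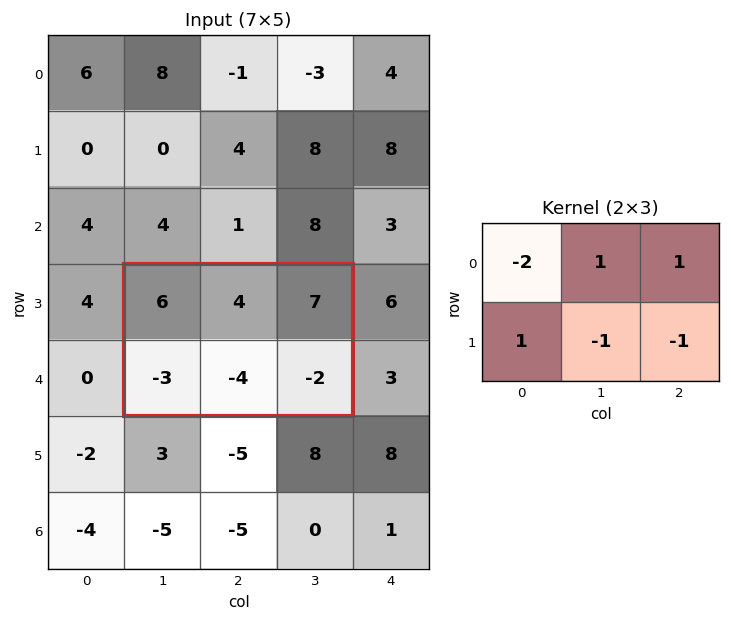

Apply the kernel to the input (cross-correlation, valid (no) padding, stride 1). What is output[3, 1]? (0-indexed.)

The receptive field on the input at this output position is [6 4 7 / -3 -4 -2]. Elementwise product with the kernel and sum: 6·-2 + 4·1 + 7·1 + -3·1 + -4·-1 + -2·-1.

2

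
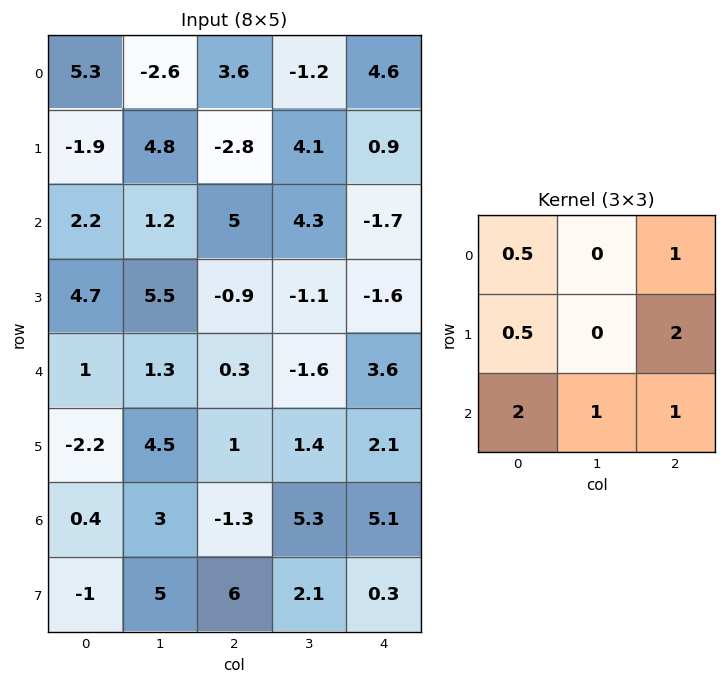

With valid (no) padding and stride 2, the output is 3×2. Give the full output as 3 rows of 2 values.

Output[0,0]: The receptive field on the input at this output position is [5.3 -2.6 3.6 / -1.9 4.8 -2.8 / 2.2 1.2 5]. Elementwise product with the kernel and sum: 5.3·0.5 + 3.6·1 + -1.9·0.5 + -2.8·2 + 2.2·2 + 1.2·1 + 5·1.
Output[0,1]: The receptive field on the input at this output position is [3.6 -1.2 4.6 / -2.8 4.1 0.9 / 5 4.3 -1.7]. Elementwise product with the kernel and sum: 3.6·0.5 + 4.6·1 + -2.8·0.5 + 0.9·2 + 5·2 + 4.3·1 + -1.7·1.

10.3 19.4
10.25 -0.25
4.2 16.25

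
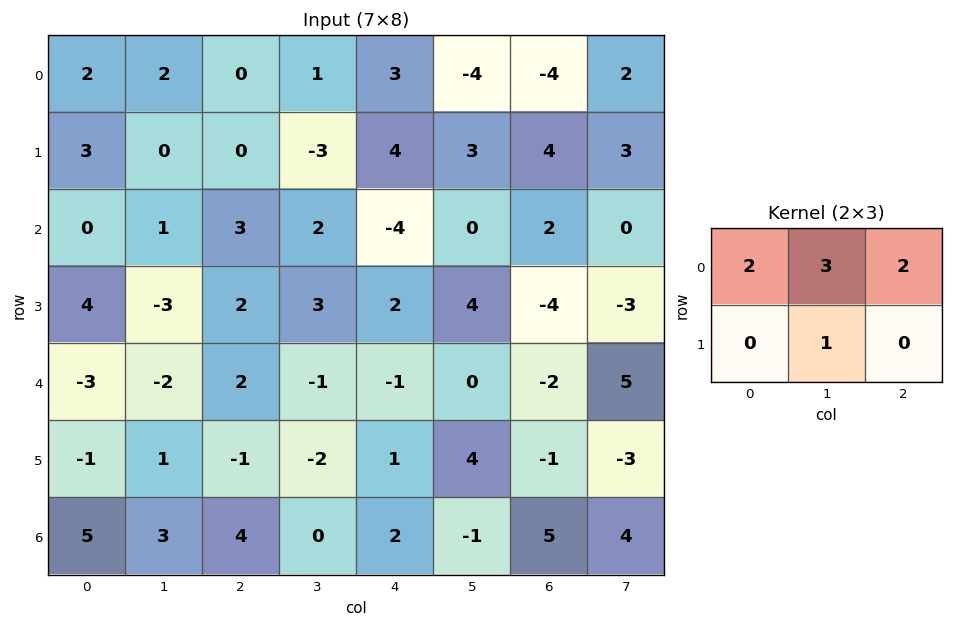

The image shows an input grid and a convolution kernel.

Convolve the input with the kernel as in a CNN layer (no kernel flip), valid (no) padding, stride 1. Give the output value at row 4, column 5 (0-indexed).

The receptive field on the input at this output position is [0 -2 5 / 4 -1 -3]. Elementwise product with the kernel and sum: 0·2 + -2·3 + 5·2 + -1·1.

3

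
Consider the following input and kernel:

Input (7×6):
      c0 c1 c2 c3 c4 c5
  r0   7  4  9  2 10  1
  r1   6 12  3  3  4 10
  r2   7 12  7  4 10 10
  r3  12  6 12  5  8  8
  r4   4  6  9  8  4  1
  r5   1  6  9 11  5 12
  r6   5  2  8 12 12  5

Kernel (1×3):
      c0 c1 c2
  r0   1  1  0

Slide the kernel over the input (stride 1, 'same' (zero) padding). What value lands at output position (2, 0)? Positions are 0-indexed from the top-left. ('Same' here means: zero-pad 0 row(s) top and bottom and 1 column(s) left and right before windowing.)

7

The receptive field on the zero-padded input at this output position is [0 7 12]. Elementwise product with the kernel and sum: 0·1 + 7·1.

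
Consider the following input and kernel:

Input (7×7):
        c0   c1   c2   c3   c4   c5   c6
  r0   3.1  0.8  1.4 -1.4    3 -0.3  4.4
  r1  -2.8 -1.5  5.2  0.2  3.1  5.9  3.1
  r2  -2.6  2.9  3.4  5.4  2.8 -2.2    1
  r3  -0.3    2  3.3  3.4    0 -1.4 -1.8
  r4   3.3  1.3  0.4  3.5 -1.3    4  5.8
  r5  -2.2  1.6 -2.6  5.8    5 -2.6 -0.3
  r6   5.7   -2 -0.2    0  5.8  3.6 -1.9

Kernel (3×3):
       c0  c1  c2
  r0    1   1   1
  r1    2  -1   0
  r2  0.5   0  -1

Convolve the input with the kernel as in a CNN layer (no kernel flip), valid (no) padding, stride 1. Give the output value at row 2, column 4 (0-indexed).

-3.45

The receptive field on the input at this output position is [2.8 -2.2 1 / 0 -1.4 -1.8 / -1.3 4 5.8]. Elementwise product with the kernel and sum: 2.8·1 + -2.2·1 + 1·1 + 0·2 + -1.4·-1 + -1.3·0.5 + 5.8·-1.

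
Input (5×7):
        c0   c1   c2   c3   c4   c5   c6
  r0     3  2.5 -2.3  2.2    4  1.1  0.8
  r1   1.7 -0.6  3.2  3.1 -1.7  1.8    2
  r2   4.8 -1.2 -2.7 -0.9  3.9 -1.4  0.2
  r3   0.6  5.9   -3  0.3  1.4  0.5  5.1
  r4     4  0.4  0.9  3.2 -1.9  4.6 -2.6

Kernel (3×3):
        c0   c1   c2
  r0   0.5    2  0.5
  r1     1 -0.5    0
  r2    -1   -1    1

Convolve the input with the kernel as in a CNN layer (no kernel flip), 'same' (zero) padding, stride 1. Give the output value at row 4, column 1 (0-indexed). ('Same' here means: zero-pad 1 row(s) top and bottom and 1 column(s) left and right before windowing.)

The receptive field on the zero-padded input at this output position is [0.6 5.9 -3 / 4 0.4 0.9 / 0 0 0]. Elementwise product with the kernel and sum: 0.6·0.5 + 5.9·2 + -3·0.5 + 4·1 + 0.4·-0.5 + 0·-1 + 0·-1 + 0·1.

14.4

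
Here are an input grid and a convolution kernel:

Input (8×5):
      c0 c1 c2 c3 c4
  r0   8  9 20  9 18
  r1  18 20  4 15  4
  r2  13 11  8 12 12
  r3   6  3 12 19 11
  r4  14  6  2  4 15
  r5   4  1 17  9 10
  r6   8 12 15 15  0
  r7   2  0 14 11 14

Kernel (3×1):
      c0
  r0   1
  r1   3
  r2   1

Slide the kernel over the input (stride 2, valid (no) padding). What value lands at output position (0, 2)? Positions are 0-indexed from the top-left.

42

The receptive field on the input at this output position is [18 / 4 / 12]. Elementwise product with the kernel and sum: 18·1 + 4·3 + 12·1.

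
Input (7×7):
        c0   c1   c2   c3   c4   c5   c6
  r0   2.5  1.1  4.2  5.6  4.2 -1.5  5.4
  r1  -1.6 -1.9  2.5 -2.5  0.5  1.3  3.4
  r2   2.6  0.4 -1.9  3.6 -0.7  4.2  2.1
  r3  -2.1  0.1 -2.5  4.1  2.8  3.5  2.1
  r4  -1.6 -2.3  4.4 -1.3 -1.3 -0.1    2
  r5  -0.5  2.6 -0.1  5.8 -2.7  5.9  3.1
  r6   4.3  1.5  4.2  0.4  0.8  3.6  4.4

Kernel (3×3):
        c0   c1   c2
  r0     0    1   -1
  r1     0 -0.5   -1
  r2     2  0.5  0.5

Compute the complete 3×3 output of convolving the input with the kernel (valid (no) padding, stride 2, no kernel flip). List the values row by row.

Output[0,0]: The receptive field on the input at this output position is [2.5 1.1 4.2 / -1.6 -1.9 2.5 / 2.6 0.4 -1.9]. Elementwise product with the kernel and sum: 1.1·1 + 4.2·-1 + -1.9·-0.5 + 2.5·-1 + 2.6·2 + 0.4·0.5 + -1.9·0.5.
Output[0,1]: The receptive field on the input at this output position is [4.2 5.6 4.2 / 2.5 -2.5 0.5 / -1.9 3.6 -0.7]. Elementwise product with the kernel and sum: 5.6·1 + 4.2·-1 + -2.5·-0.5 + 0.5·-1 + -1.9·2 + 3.6·0.5 + -0.7·0.5.

-0.2 -0.2 -9.2
2.6 6.95 -3.4
3.55 8.8 -2.55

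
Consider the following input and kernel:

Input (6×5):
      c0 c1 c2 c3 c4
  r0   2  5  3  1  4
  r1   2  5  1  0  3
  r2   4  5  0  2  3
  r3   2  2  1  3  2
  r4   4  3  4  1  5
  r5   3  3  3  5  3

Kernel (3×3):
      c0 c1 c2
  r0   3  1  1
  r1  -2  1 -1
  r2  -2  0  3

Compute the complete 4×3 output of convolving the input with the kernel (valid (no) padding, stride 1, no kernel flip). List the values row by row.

Output[0,0]: The receptive field on the input at this output position is [2 5 3 / 2 5 1 / 4 5 0]. Elementwise product with the kernel and sum: 2·3 + 5·1 + 3·1 + 2·-2 + 5·1 + 1·-1 + 4·-2 + 0·3.

6 6 18
8 9 9
18 8 11
3 16 -1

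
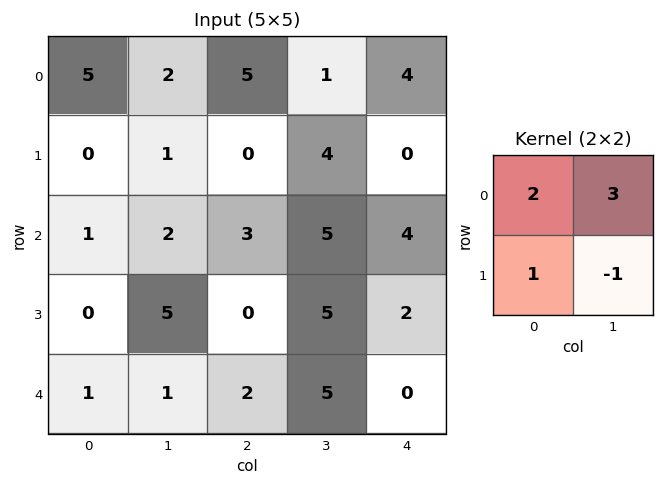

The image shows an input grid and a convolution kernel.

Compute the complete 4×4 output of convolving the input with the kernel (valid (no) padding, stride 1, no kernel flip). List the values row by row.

15 20 9 18
2 1 10 9
3 18 16 25
15 9 12 21

Output[0,0]: The receptive field on the input at this output position is [5 2 / 0 1]. Elementwise product with the kernel and sum: 5·2 + 2·3 + 0·1 + 1·-1.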